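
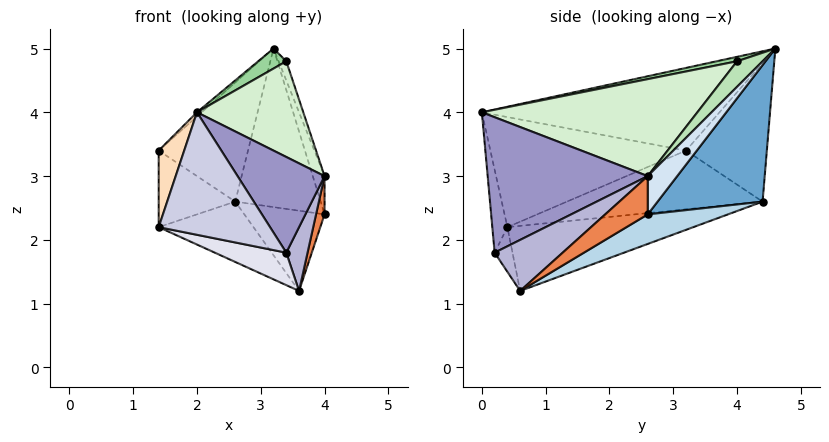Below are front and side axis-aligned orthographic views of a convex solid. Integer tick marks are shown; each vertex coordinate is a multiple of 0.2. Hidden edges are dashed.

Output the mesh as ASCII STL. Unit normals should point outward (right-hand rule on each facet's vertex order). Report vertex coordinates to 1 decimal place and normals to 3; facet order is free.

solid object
 facet normal 0.753 0.613 -0.239
  outer loop
   vertex 2.6 4.4 2.6
   vertex 3.2 4.6 5.0
   vertex 4.0 2.6 2.4
  endloop
 endfacet
 facet normal -0.420 0.214 -0.882
  outer loop
   vertex 3.6 0.6 1.2
   vertex 1.4 0.4 2.2
   vertex 2.6 4.4 2.6
  endloop
 endfacet
 facet normal 0.408 0.408 -0.816
  outer loop
   vertex 3.6 0.6 1.2
   vertex 2.6 4.4 2.6
   vertex 4.0 2.6 2.4
  endloop
 endfacet
 facet normal 0.928 0.371 0.000
  outer loop
   vertex 4.0 2.6 3.0
   vertex 4.0 2.6 2.4
   vertex 3.2 4.6 5.0
  endloop
 endfacet
 facet normal 0.981 -0.196 0.000
  outer loop
   vertex 4.0 2.6 3.0
   vertex 3.6 0.6 1.2
   vertex 4.0 2.6 2.4
  endloop
 endfacet
 facet normal -0.709 0.278 -0.648
  outer loop
   vertex 1.4 3.2 3.4
   vertex 2.6 4.4 2.6
   vertex 1.4 0.4 2.2
  endloop
 endfacet
 facet normal -0.667 0.737 0.105
  outer loop
   vertex 1.4 3.2 3.4
   vertex 3.2 4.6 5.0
   vertex 2.6 4.4 2.6
  endloop
 endfacet
 facet normal -0.949 -0.124 0.289
  outer loop
   vertex 1.4 3.2 3.4
   vertex 1.4 0.4 2.2
   vertex 2.0 0.0 4.0
  endloop
 endfacet
 facet normal -0.670 0.013 0.742
  outer loop
   vertex 1.4 3.2 3.4
   vertex 2.0 0.0 4.0
   vertex 3.2 4.6 5.0
  endloop
 endfacet
 facet normal 0.185 -0.255 0.949
  outer loop
   vertex 3.4 4.0 4.8
   vertex 3.2 4.6 5.0
   vertex 2.0 0.0 4.0
  endloop
 endfacet
 facet normal 0.953 0.286 0.095
  outer loop
   vertex 3.4 4.0 4.8
   vertex 4.0 2.6 3.0
   vertex 3.2 4.6 5.0
  endloop
 endfacet
 facet normal 0.754 -0.372 0.541
  outer loop
   vertex 3.4 4.0 4.8
   vertex 2.0 0.0 4.0
   vertex 4.0 2.6 3.0
  endloop
 endfacet
 facet normal 0.781 -0.424 0.458
  outer loop
   vertex 3.4 0.2 1.8
   vertex 4.0 2.6 3.0
   vertex 2.0 0.0 4.0
  endloop
 endfacet
 facet normal 0.948 -0.296 0.118
  outer loop
   vertex 3.4 0.2 1.8
   vertex 3.6 0.6 1.2
   vertex 4.0 2.6 3.0
  endloop
 endfacet
 facet normal -0.132 -0.976 -0.173
  outer loop
   vertex 3.4 0.2 1.8
   vertex 2.0 0.0 4.0
   vertex 1.4 0.4 2.2
  endloop
 endfacet
 facet normal -0.196 -0.784 -0.588
  outer loop
   vertex 3.4 0.2 1.8
   vertex 1.4 0.4 2.2
   vertex 3.6 0.6 1.2
  endloop
 endfacet
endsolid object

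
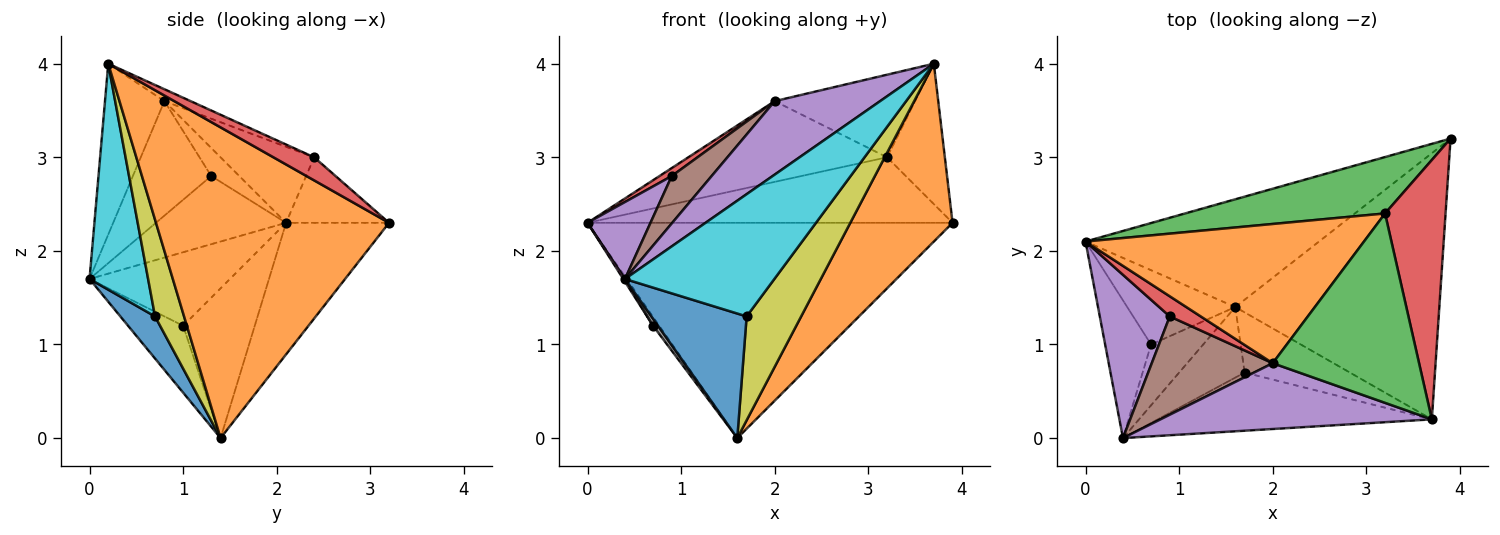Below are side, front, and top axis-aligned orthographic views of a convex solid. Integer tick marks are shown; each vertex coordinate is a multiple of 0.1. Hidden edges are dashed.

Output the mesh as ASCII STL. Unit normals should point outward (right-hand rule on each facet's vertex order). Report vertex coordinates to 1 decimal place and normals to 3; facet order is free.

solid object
 facet normal -0.245 0.867 -0.434
  outer loop
   vertex 1.6 1.4 0.0
   vertex 0.0 2.1 2.3
   vertex 3.9 3.2 2.3
  endloop
 endfacet
 facet normal 0.785 -0.344 -0.515
  outer loop
   vertex 1.6 1.4 0.0
   vertex 3.9 3.2 2.3
   vertex 3.7 0.2 4.0
  endloop
 endfacet
 facet normal -0.209 0.741 0.638
  outer loop
   vertex 3.2 2.4 3.0
   vertex 3.9 3.2 2.3
   vertex 0.0 2.1 2.3
  endloop
 endfacet
 facet normal 0.318 0.451 0.834
  outer loop
   vertex 3.2 2.4 3.0
   vertex 3.7 0.2 4.0
   vertex 3.9 3.2 2.3
  endloop
 endfacet
 facet normal -0.661 -0.320 0.679
  outer loop
   vertex 0.9 1.3 2.8
   vertex 0.0 2.1 2.3
   vertex 0.4 0.0 1.7
  endloop
 endfacet
 facet normal -0.809 0.069 -0.584
  outer loop
   vertex 0.7 1.0 1.2
   vertex 0.0 2.1 2.3
   vertex 1.6 1.4 0.0
  endloop
 endfacet
 facet normal -0.848 -0.010 -0.530
  outer loop
   vertex 0.7 1.0 1.2
   vertex 0.4 0.0 1.7
   vertex 0.0 2.1 2.3
  endloop
 endfacet
 facet normal -0.787 -0.071 -0.613
  outer loop
   vertex 0.7 1.0 1.2
   vertex 1.6 1.4 0.0
   vertex 0.4 0.0 1.7
  endloop
 endfacet
 facet normal 0.418 -0.786 -0.455
  outer loop
   vertex 1.7 0.7 1.3
   vertex 1.6 1.4 0.0
   vertex 3.7 0.2 4.0
  endloop
 endfacet
 facet normal 0.334 -0.851 -0.405
  outer loop
   vertex 1.7 0.7 1.3
   vertex 3.7 0.2 4.0
   vertex 0.4 0.0 1.7
  endloop
 endfacet
 facet normal 0.302 -0.829 -0.470
  outer loop
   vertex 1.7 0.7 1.3
   vertex 0.4 0.0 1.7
   vertex 1.6 1.4 0.0
  endloop
 endfacet
 facet normal -0.230 0.488 0.842
  outer loop
   vertex 2.0 0.8 3.6
   vertex 3.2 2.4 3.0
   vertex 0.0 2.1 2.3
  endloop
 endfacet
 facet normal -0.074 0.399 0.914
  outer loop
   vertex 2.0 0.8 3.6
   vertex 3.7 0.2 4.0
   vertex 3.2 2.4 3.0
  endloop
 endfacet
 facet normal -0.645 -0.281 0.711
  outer loop
   vertex 2.0 0.8 3.6
   vertex 0.0 2.1 2.3
   vertex 0.9 1.3 2.8
  endloop
 endfacet
 facet normal -0.387 -0.687 0.615
  outer loop
   vertex 2.0 0.8 3.6
   vertex 0.4 0.0 1.7
   vertex 3.7 0.2 4.0
  endloop
 endfacet
 facet normal -0.649 -0.330 0.685
  outer loop
   vertex 2.0 0.8 3.6
   vertex 0.9 1.3 2.8
   vertex 0.4 0.0 1.7
  endloop
 endfacet
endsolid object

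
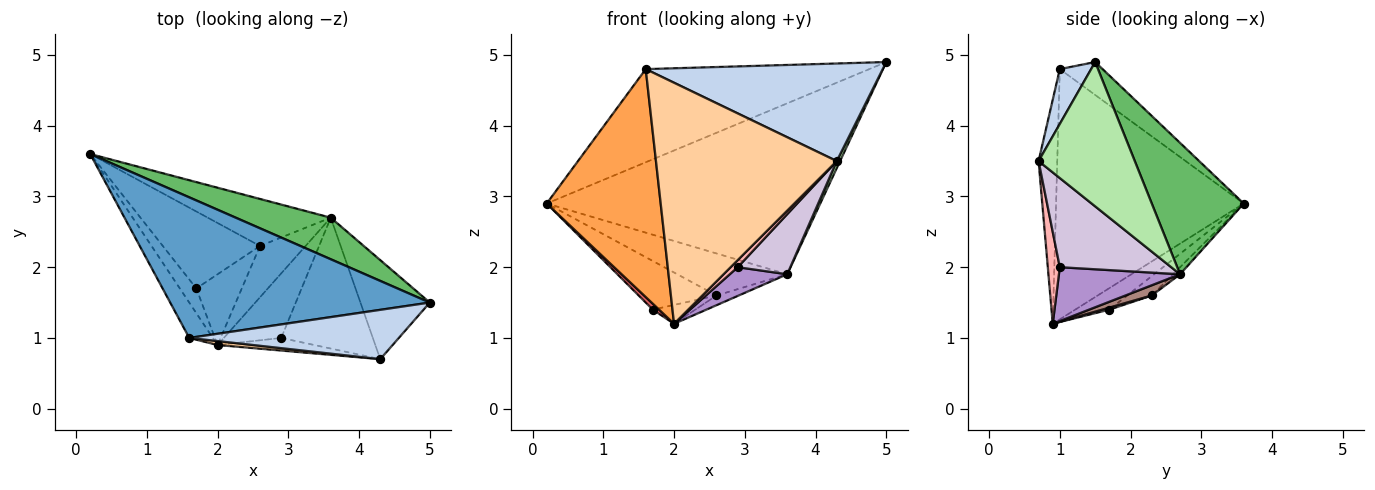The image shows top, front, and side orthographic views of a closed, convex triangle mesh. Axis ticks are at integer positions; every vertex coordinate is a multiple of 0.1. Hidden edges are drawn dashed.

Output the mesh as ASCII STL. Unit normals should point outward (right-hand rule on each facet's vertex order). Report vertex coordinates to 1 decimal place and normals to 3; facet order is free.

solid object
 facet normal -0.105 0.549 0.829
  outer loop
   vertex 1.6 1.0 4.8
   vertex 5.0 1.5 4.9
   vertex 0.2 3.6 2.9
  endloop
 endfacet
 facet normal 0.117 -0.886 0.448
  outer loop
   vertex 1.6 1.0 4.8
   vertex 4.3 0.7 3.5
   vertex 5.0 1.5 4.9
  endloop
 endfacet
 facet normal -0.852 -0.517 -0.080
  outer loop
   vertex 1.6 1.0 4.8
   vertex 0.2 3.6 2.9
   vertex 2.0 0.9 1.2
  endloop
 endfacet
 facet normal -0.103 -0.995 0.016
  outer loop
   vertex 1.6 1.0 4.8
   vertex 2.0 0.9 1.2
   vertex 4.3 0.7 3.5
  endloop
 endfacet
 facet normal 0.311 0.924 0.225
  outer loop
   vertex 3.6 2.7 1.9
   vertex 0.2 3.6 2.9
   vertex 5.0 1.5 4.9
  endloop
 endfacet
 facet normal 0.901 -0.031 -0.433
  outer loop
   vertex 3.6 2.7 1.9
   vertex 5.0 1.5 4.9
   vertex 4.3 0.7 3.5
  endloop
 endfacet
 facet normal -0.785 -0.144 -0.603
  outer loop
   vertex 1.7 1.7 1.4
   vertex 2.0 0.9 1.2
   vertex 0.2 3.6 2.9
  endloop
 endfacet
 facet normal 0.638 -0.377 -0.671
  outer loop
   vertex 2.9 1.0 2.0
   vertex 4.3 0.7 3.5
   vertex 2.0 0.9 1.2
  endloop
 endfacet
 facet normal 0.651 -0.309 -0.694
  outer loop
   vertex 2.9 1.0 2.0
   vertex 2.0 0.9 1.2
   vertex 3.6 2.7 1.9
  endloop
 endfacet
 facet normal 0.662 -0.313 -0.681
  outer loop
   vertex 2.9 1.0 2.0
   vertex 3.6 2.7 1.9
   vertex 4.3 0.7 3.5
  endloop
 endfacet
 facet normal 0.215 0.182 -0.959
  outer loop
   vertex 2.6 2.3 1.6
   vertex 3.6 2.7 1.9
   vertex 2.0 0.9 1.2
  endloop
 endfacet
 facet normal 0.043 0.257 -0.965
  outer loop
   vertex 2.6 2.3 1.6
   vertex 2.0 0.9 1.2
   vertex 1.7 1.7 1.4
  endloop
 endfacet
 facet normal -0.043 0.666 -0.745
  outer loop
   vertex 2.6 2.3 1.6
   vertex 0.2 3.6 2.9
   vertex 3.6 2.7 1.9
  endloop
 endfacet
 facet normal -0.166 0.527 -0.834
  outer loop
   vertex 2.6 2.3 1.6
   vertex 1.7 1.7 1.4
   vertex 0.2 3.6 2.9
  endloop
 endfacet
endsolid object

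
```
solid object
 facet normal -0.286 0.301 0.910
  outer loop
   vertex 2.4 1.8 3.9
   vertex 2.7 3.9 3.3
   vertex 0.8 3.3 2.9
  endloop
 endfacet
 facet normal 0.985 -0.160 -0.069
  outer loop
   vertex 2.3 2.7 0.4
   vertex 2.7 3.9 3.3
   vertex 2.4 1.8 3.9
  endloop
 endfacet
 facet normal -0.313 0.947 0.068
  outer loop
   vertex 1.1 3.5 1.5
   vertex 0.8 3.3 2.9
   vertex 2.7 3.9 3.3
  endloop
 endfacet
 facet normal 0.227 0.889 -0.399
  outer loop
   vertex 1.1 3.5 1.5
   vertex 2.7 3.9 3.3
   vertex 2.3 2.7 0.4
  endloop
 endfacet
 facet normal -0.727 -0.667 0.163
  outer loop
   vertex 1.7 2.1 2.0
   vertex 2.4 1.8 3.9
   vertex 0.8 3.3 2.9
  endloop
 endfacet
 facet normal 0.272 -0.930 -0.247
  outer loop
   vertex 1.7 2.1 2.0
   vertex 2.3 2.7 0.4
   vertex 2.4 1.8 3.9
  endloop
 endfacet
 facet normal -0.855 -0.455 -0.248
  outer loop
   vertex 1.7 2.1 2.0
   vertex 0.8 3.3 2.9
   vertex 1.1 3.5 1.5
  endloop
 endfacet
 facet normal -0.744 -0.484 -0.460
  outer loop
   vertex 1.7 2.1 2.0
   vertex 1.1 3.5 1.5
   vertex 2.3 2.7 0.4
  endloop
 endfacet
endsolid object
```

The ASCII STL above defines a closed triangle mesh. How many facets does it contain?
8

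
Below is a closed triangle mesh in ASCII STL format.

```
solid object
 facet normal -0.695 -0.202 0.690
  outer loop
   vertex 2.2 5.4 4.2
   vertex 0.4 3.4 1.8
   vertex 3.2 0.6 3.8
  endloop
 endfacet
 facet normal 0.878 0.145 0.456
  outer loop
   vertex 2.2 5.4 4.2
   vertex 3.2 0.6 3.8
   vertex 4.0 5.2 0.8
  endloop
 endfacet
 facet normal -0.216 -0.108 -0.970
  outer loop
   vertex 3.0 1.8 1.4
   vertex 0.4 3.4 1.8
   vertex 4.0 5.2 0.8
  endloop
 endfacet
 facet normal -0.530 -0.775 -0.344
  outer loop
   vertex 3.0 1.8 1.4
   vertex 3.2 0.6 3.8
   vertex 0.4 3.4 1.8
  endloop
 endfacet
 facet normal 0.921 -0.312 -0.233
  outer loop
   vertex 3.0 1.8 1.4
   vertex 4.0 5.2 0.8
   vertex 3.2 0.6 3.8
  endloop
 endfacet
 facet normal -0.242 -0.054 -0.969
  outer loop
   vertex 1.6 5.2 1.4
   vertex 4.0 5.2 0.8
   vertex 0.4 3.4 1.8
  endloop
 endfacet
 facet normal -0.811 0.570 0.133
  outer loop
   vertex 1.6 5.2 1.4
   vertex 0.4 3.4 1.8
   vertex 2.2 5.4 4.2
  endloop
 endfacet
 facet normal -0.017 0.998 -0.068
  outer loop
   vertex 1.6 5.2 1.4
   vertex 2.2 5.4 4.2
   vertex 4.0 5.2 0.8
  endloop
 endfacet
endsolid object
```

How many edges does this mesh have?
12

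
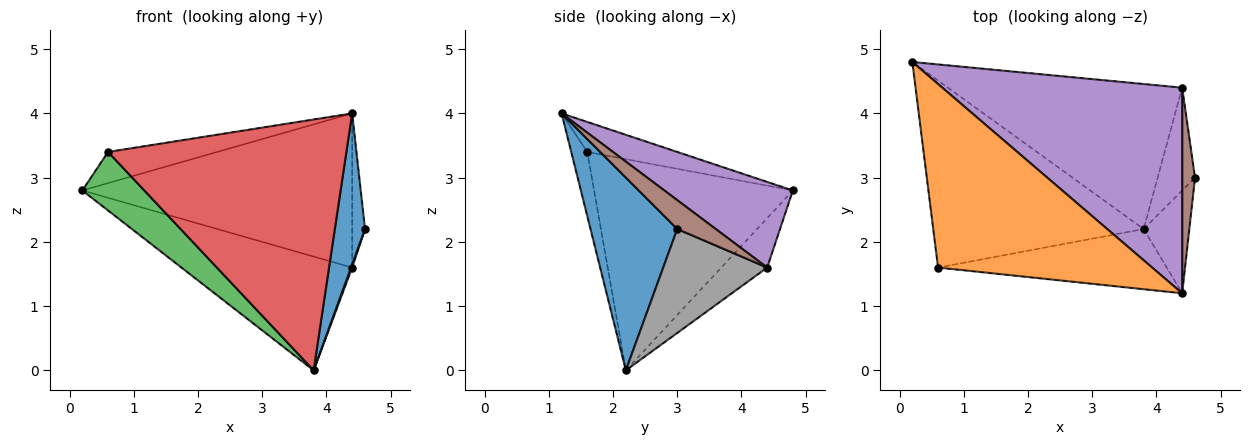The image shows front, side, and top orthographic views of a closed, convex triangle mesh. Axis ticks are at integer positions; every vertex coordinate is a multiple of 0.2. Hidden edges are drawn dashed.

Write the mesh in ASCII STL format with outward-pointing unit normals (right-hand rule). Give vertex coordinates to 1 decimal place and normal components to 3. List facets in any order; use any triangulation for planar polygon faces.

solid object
 facet normal 0.922 -0.321 -0.218
  outer loop
   vertex 3.8 2.2 0.0
   vertex 4.6 3.0 2.2
   vertex 4.4 1.2 4.0
  endloop
 endfacet
 facet normal -0.137 0.166 0.977
  outer loop
   vertex 0.6 1.6 3.4
   vertex 4.4 1.2 4.0
   vertex 0.2 4.8 2.8
  endloop
 endfacet
 facet normal -0.692 -0.216 -0.689
  outer loop
   vertex 0.6 1.6 3.4
   vertex 0.2 4.8 2.8
   vertex 3.8 2.2 0.0
  endloop
 endfacet
 facet normal -0.065 -0.970 -0.233
  outer loop
   vertex 0.6 1.6 3.4
   vertex 3.8 2.2 0.0
   vertex 4.4 1.2 4.0
  endloop
 endfacet
 facet normal 0.275 0.577 0.769
  outer loop
   vertex 4.4 4.4 1.6
   vertex 0.2 4.8 2.8
   vertex 4.4 1.2 4.0
  endloop
 endfacet
 facet normal 0.874 0.291 0.389
  outer loop
   vertex 4.4 4.4 1.6
   vertex 4.4 1.2 4.0
   vertex 4.6 3.0 2.2
  endloop
 endfacet
 facet normal -0.164 0.609 -0.776
  outer loop
   vertex 4.4 4.4 1.6
   vertex 3.8 2.2 0.0
   vertex 0.2 4.8 2.8
  endloop
 endfacet
 facet normal 0.941 -0.011 -0.338
  outer loop
   vertex 4.4 4.4 1.6
   vertex 4.6 3.0 2.2
   vertex 3.8 2.2 0.0
  endloop
 endfacet
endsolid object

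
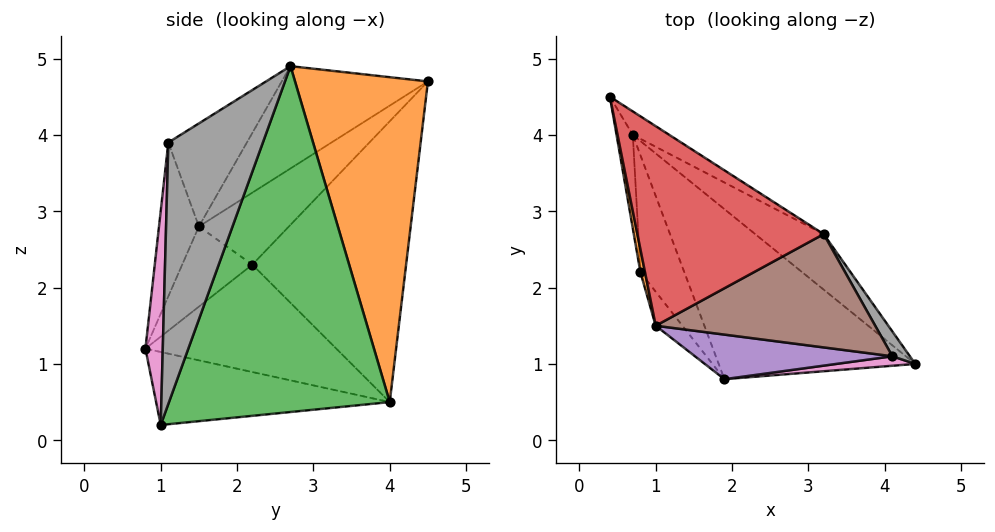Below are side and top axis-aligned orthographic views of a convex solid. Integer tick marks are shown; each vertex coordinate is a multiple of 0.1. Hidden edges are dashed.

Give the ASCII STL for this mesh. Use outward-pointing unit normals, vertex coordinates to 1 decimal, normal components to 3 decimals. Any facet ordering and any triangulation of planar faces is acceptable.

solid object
 facet normal -0.330 -0.318 -0.889
  outer loop
   vertex 0.7 4.0 0.5
   vertex 4.4 1.0 0.2
   vertex 1.9 0.8 1.2
  endloop
 endfacet
 facet normal 0.543 0.838 -0.061
  outer loop
   vertex 0.7 4.0 0.5
   vertex 0.4 4.5 4.7
   vertex 3.2 2.7 4.9
  endloop
 endfacet
 facet normal 0.619 0.776 -0.123
  outer loop
   vertex 0.7 4.0 0.5
   vertex 3.2 2.7 4.9
   vertex 4.4 1.0 0.2
  endloop
 endfacet
 facet normal -0.403 -0.546 0.734
  outer loop
   vertex 1.0 1.5 2.8
   vertex 3.2 2.7 4.9
   vertex 0.4 4.5 4.7
  endloop
 endfacet
 facet normal -0.221 -0.933 0.284
  outer loop
   vertex 4.1 1.1 3.9
   vertex 1.0 1.5 2.8
   vertex 1.9 0.8 1.2
  endloop
 endfacet
 facet normal -0.331 -0.627 0.705
  outer loop
   vertex 4.1 1.1 3.9
   vertex 3.2 2.7 4.9
   vertex 1.0 1.5 2.8
  endloop
 endfacet
 facet normal 0.093 -0.995 0.034
  outer loop
   vertex 4.1 1.1 3.9
   vertex 1.9 0.8 1.2
   vertex 4.4 1.0 0.2
  endloop
 endfacet
 facet normal 0.885 0.461 0.059
  outer loop
   vertex 4.1 1.1 3.9
   vertex 4.4 1.0 0.2
   vertex 3.2 2.7 4.9
  endloop
 endfacet
 facet normal -0.850 -0.395 -0.348
  outer loop
   vertex 0.8 2.2 2.3
   vertex 0.7 4.0 0.5
   vertex 1.9 0.8 1.2
  endloop
 endfacet
 facet normal -0.850 -0.445 -0.283
  outer loop
   vertex 0.8 2.2 2.3
   vertex 1.9 0.8 1.2
   vertex 1.0 1.5 2.8
  endloop
 endfacet
 facet normal -0.992 -0.113 -0.057
  outer loop
   vertex 0.8 2.2 2.3
   vertex 0.4 4.5 4.7
   vertex 0.7 4.0 0.5
  endloop
 endfacet
 facet normal -0.970 -0.233 0.062
  outer loop
   vertex 0.8 2.2 2.3
   vertex 1.0 1.5 2.8
   vertex 0.4 4.5 4.7
  endloop
 endfacet
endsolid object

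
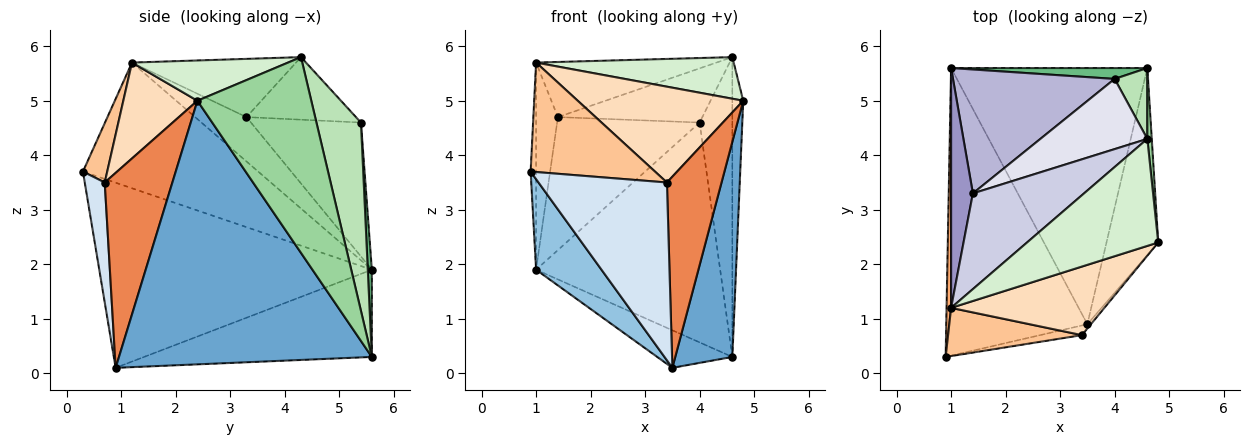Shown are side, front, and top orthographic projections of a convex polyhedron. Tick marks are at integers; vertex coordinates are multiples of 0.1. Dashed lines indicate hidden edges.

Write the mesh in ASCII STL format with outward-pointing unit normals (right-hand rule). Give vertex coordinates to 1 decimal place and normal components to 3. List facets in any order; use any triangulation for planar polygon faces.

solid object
 facet normal 0.958 -0.216 -0.188
  outer loop
   vertex 3.5 0.9 0.1
   vertex 4.6 5.6 0.3
   vertex 4.8 2.4 5.0
  endloop
 endfacet
 facet normal -0.781 -0.187 -0.595
  outer loop
   vertex 1.0 5.6 1.9
   vertex 3.5 0.9 0.1
   vertex 0.9 0.3 3.7
  endloop
 endfacet
 facet normal -0.403 0.133 -0.906
  outer loop
   vertex 1.0 5.6 1.9
   vertex 4.6 5.6 0.3
   vertex 3.5 0.9 0.1
  endloop
 endfacet
 facet normal 0.154 -0.987 -0.054
  outer loop
   vertex 3.4 0.7 3.5
   vertex 0.9 0.3 3.7
   vertex 3.5 0.9 0.1
  endloop
 endfacet
 facet normal 0.778 -0.628 -0.014
  outer loop
   vertex 3.4 0.7 3.5
   vertex 3.5 0.9 0.1
   vertex 4.8 2.4 5.0
  endloop
 endfacet
 facet normal -0.999 0.031 0.036
  outer loop
   vertex 1.0 1.2 5.7
   vertex 1.0 5.6 1.9
   vertex 0.9 0.3 3.7
  endloop
 endfacet
 facet normal 0.176 -0.901 0.397
  outer loop
   vertex 1.0 1.2 5.7
   vertex 0.9 0.3 3.7
   vertex 3.4 0.7 3.5
  endloop
 endfacet
 facet normal 0.342 -0.764 0.547
  outer loop
   vertex 1.0 1.2 5.7
   vertex 3.4 0.7 3.5
   vertex 4.8 2.4 5.0
  endloop
 endfacet
 facet normal 0.022 0.999 0.050
  outer loop
   vertex 4.0 5.4 4.6
   vertex 4.6 5.6 0.3
   vertex 1.0 5.6 1.9
  endloop
 endfacet
 facet normal 0.995 0.095 0.023
  outer loop
   vertex 4.6 4.3 5.8
   vertex 4.8 2.4 5.0
   vertex 4.6 5.6 0.3
  endloop
 endfacet
 facet normal 0.798 0.587 0.139
  outer loop
   vertex 4.6 4.3 5.8
   vertex 4.6 5.6 0.3
   vertex 4.0 5.4 4.6
  endloop
 endfacet
 facet normal 0.275 -0.348 0.896
  outer loop
   vertex 4.6 4.3 5.8
   vertex 1.0 1.2 5.7
   vertex 4.8 2.4 5.0
  endloop
 endfacet
 facet normal -0.839 0.356 0.412
  outer loop
   vertex 1.4 3.3 4.7
   vertex 1.0 5.6 1.9
   vertex 1.0 1.2 5.7
  endloop
 endfacet
 facet normal -0.492 0.637 0.594
  outer loop
   vertex 1.4 3.3 4.7
   vertex 4.0 5.4 4.6
   vertex 1.0 5.6 1.9
  endloop
 endfacet
 facet normal -0.413 0.454 0.789
  outer loop
   vertex 1.4 3.3 4.7
   vertex 1.0 1.2 5.7
   vertex 4.6 4.3 5.8
  endloop
 endfacet
 facet normal -0.420 0.554 0.718
  outer loop
   vertex 1.4 3.3 4.7
   vertex 4.6 4.3 5.8
   vertex 4.0 5.4 4.6
  endloop
 endfacet
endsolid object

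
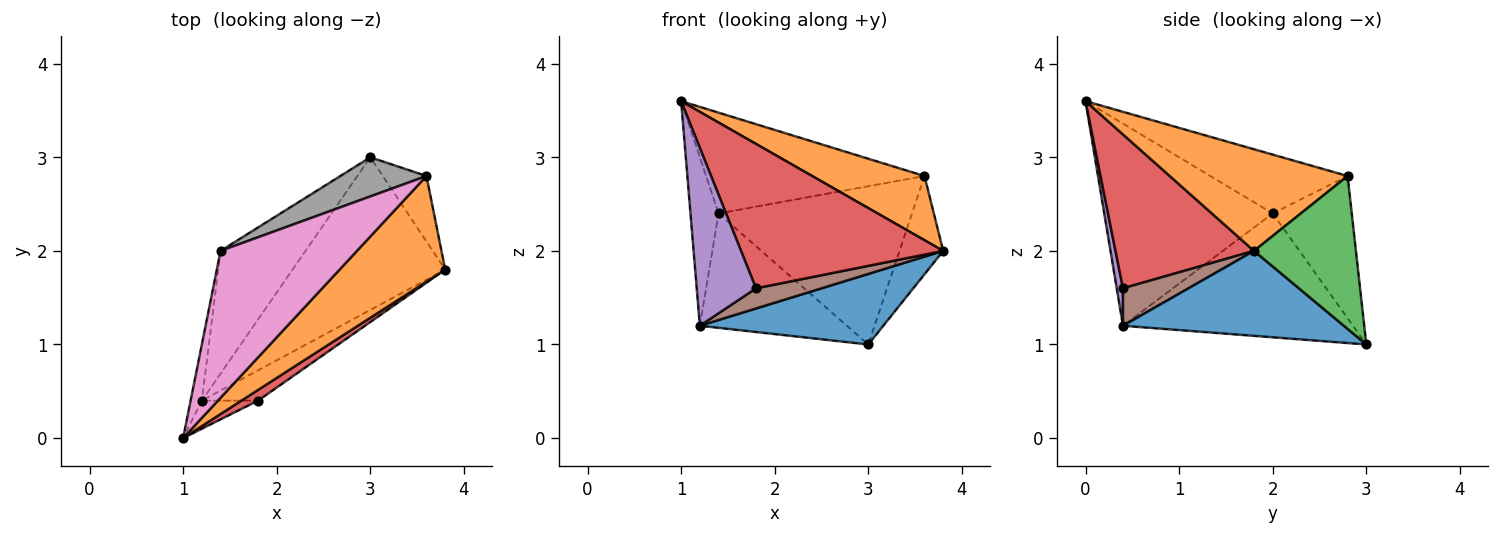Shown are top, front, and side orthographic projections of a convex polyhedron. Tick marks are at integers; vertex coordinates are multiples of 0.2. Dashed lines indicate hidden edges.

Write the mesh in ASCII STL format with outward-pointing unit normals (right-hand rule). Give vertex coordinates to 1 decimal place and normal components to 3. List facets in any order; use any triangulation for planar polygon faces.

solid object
 facet normal 0.451 -0.375 -0.810
  outer loop
   vertex 1.2 0.4 1.2
   vertex 3.0 3.0 1.0
   vertex 3.8 1.8 2.0
  endloop
 endfacet
 facet normal 0.635 -0.401 0.660
  outer loop
   vertex 3.6 2.8 2.8
   vertex 1.0 0.0 3.6
   vertex 3.8 1.8 2.0
  endloop
 endfacet
 facet normal 0.889 0.381 -0.254
  outer loop
   vertex 3.6 2.8 2.8
   vertex 3.8 1.8 2.0
   vertex 3.0 3.0 1.0
  endloop
 endfacet
 facet normal 0.564 -0.823 0.061
  outer loop
   vertex 1.8 0.4 1.6
   vertex 3.8 1.8 2.0
   vertex 1.0 0.0 3.6
  endloop
 endfacet
 facet normal 0.103 -0.982 -0.155
  outer loop
   vertex 1.8 0.4 1.6
   vertex 1.0 0.0 3.6
   vertex 1.2 0.4 1.2
  endloop
 endfacet
 facet normal 0.485 -0.485 -0.728
  outer loop
   vertex 1.8 0.4 1.6
   vertex 1.2 0.4 1.2
   vertex 3.8 1.8 2.0
  endloop
 endfacet
 facet normal -0.335 0.533 0.777
  outer loop
   vertex 1.4 2.0 2.4
   vertex 1.0 0.0 3.6
   vertex 3.6 2.8 2.8
  endloop
 endfacet
 facet normal -0.369 0.902 0.223
  outer loop
   vertex 1.4 2.0 2.4
   vertex 3.6 2.8 2.8
   vertex 3.0 3.0 1.0
  endloop
 endfacet
 facet normal -0.985 0.164 -0.055
  outer loop
   vertex 1.4 2.0 2.4
   vertex 1.2 0.4 1.2
   vertex 1.0 0.0 3.6
  endloop
 endfacet
 facet normal -0.729 0.466 -0.500
  outer loop
   vertex 1.4 2.0 2.4
   vertex 3.0 3.0 1.0
   vertex 1.2 0.4 1.2
  endloop
 endfacet
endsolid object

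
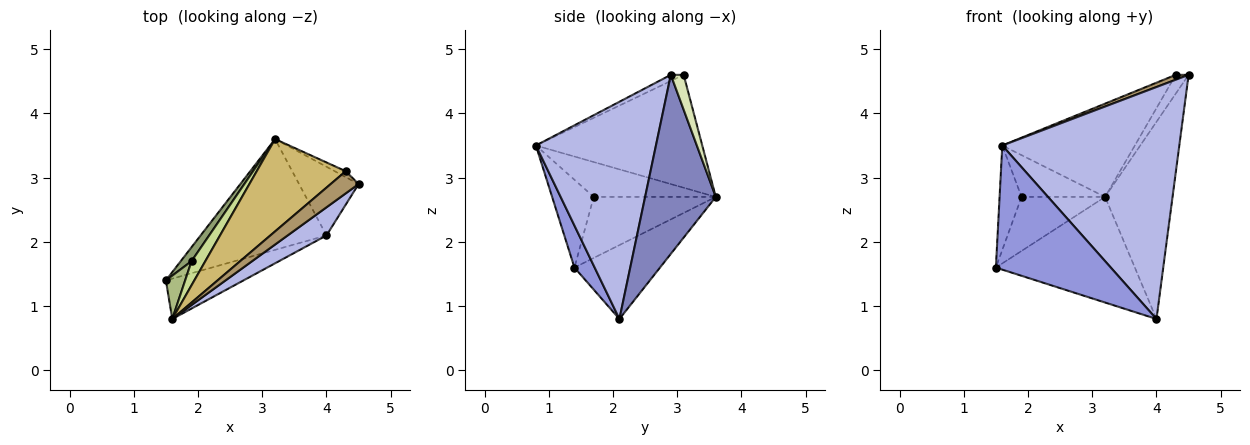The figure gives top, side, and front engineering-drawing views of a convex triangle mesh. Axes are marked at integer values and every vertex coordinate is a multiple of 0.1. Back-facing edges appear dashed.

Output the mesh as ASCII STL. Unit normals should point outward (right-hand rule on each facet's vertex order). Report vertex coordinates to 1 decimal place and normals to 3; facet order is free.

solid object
 facet normal -0.391 0.635 -0.666
  outer loop
   vertex 4.0 2.1 0.8
   vertex 1.5 1.4 1.6
   vertex 3.2 3.6 2.7
  endloop
 endfacet
 facet normal 0.703 0.671 -0.234
  outer loop
   vertex 4.0 2.1 0.8
   vertex 3.2 3.6 2.7
   vertex 4.5 2.9 4.6
  endloop
 endfacet
 facet normal 0.165 -0.938 -0.305
  outer loop
   vertex 1.6 0.8 3.5
   vertex 1.5 1.4 1.6
   vertex 4.0 2.1 0.8
  endloop
 endfacet
 facet normal 0.558 -0.824 0.100
  outer loop
   vertex 1.6 0.8 3.5
   vertex 4.0 2.1 0.8
   vertex 4.5 2.9 4.6
  endloop
 endfacet
 facet normal -0.817 0.559 0.145
  outer loop
   vertex 1.9 1.7 2.7
   vertex 3.2 3.6 2.7
   vertex 1.5 1.4 1.6
  endloop
 endfacet
 facet normal -0.868 0.459 0.191
  outer loop
   vertex 1.9 1.7 2.7
   vertex 1.5 1.4 1.6
   vertex 1.6 0.8 3.5
  endloop
 endfacet
 facet normal -0.785 0.537 0.310
  outer loop
   vertex 1.9 1.7 2.7
   vertex 1.6 0.8 3.5
   vertex 3.2 3.6 2.7
  endloop
 endfacet
 facet normal 0.690 0.690 -0.218
  outer loop
   vertex 4.3 3.1 4.6
   vertex 4.5 2.9 4.6
   vertex 3.2 3.6 2.7
  endloop
 endfacet
 facet normal -0.210 -0.210 0.955
  outer loop
   vertex 4.3 3.1 4.6
   vertex 1.6 0.8 3.5
   vertex 4.5 2.9 4.6
  endloop
 endfacet
 facet normal -0.666 0.530 0.525
  outer loop
   vertex 4.3 3.1 4.6
   vertex 3.2 3.6 2.7
   vertex 1.6 0.8 3.5
  endloop
 endfacet
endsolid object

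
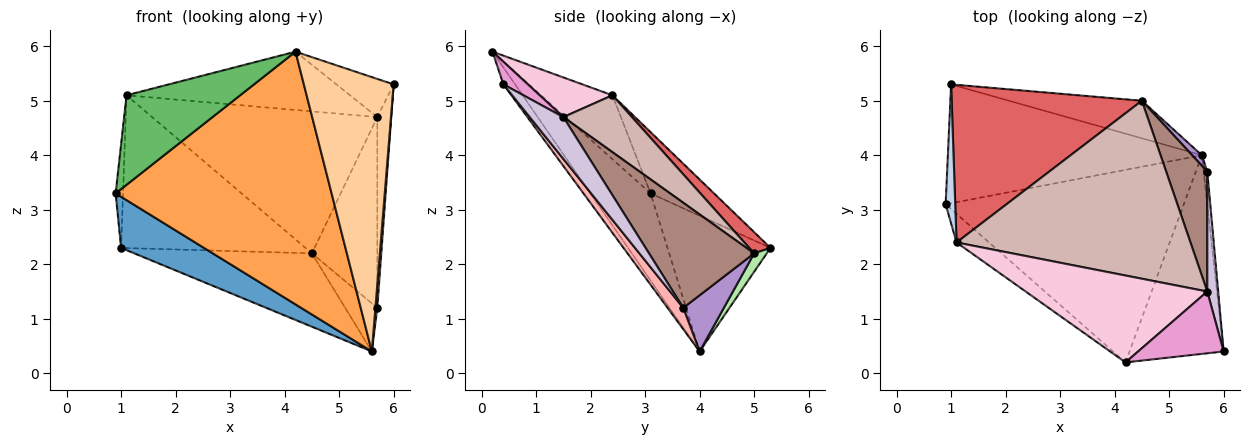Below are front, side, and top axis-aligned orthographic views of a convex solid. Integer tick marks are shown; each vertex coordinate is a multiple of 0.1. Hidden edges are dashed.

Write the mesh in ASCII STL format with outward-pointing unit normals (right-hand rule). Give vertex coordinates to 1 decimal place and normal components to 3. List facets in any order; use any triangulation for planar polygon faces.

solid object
 facet normal -0.441 -0.355 -0.825
  outer loop
   vertex 1.0 5.3 2.3
   vertex 5.6 4.0 0.4
   vertex 0.9 3.1 3.3
  endloop
 endfacet
 facet normal -0.981 0.114 0.154
  outer loop
   vertex 1.1 2.4 5.1
   vertex 1.0 5.3 2.3
   vertex 0.9 3.1 3.3
  endloop
 endfacet
 facet normal -0.216 -0.777 -0.592
  outer loop
   vertex 4.2 0.2 5.9
   vertex 0.9 3.1 3.3
   vertex 5.6 4.0 0.4
  endloop
 endfacet
 facet normal -0.105 -0.806 -0.583
  outer loop
   vertex 4.2 0.2 5.9
   vertex 5.6 4.0 0.4
   vertex 6.0 0.4 5.3
  endloop
 endfacet
 facet normal -0.513 -0.818 -0.261
  outer loop
   vertex 4.2 0.2 5.9
   vertex 1.1 2.4 5.1
   vertex 0.9 3.1 3.3
  endloop
 endfacet
 facet normal 0.063 0.888 -0.455
  outer loop
   vertex 4.5 5.0 2.2
   vertex 5.6 4.0 0.4
   vertex 1.0 5.3 2.3
  endloop
 endfacet
 facet normal 0.080 0.694 0.716
  outer loop
   vertex 4.5 5.0 2.2
   vertex 1.0 5.3 2.3
   vertex 1.1 2.4 5.1
  endloop
 endfacet
 facet normal 0.979 -0.118 -0.167
  outer loop
   vertex 5.7 3.7 1.2
   vertex 6.0 0.4 5.3
   vertex 5.6 4.0 0.4
  endloop
 endfacet
 facet normal 0.777 0.615 0.133
  outer loop
   vertex 5.7 3.7 1.2
   vertex 5.6 4.0 0.4
   vertex 4.5 5.0 2.2
  endloop
 endfacet
 facet normal 0.898 0.373 0.234
  outer loop
   vertex 5.7 1.5 4.7
   vertex 6.0 0.4 5.3
   vertex 5.7 3.7 1.2
  endloop
 endfacet
 facet normal 0.806 0.501 0.315
  outer loop
   vertex 5.7 1.5 4.7
   vertex 5.7 3.7 1.2
   vertex 4.5 5.0 2.2
  endloop
 endfacet
 facet normal 0.187 0.613 0.768
  outer loop
   vertex 5.7 1.5 4.7
   vertex 4.5 5.0 2.2
   vertex 1.1 2.4 5.1
  endloop
 endfacet
 facet normal 0.220 0.513 0.830
  outer loop
   vertex 5.7 1.5 4.7
   vertex 4.2 0.2 5.9
   vertex 6.0 0.4 5.3
  endloop
 endfacet
 facet normal 0.178 0.548 0.817
  outer loop
   vertex 5.7 1.5 4.7
   vertex 1.1 2.4 5.1
   vertex 4.2 0.2 5.9
  endloop
 endfacet
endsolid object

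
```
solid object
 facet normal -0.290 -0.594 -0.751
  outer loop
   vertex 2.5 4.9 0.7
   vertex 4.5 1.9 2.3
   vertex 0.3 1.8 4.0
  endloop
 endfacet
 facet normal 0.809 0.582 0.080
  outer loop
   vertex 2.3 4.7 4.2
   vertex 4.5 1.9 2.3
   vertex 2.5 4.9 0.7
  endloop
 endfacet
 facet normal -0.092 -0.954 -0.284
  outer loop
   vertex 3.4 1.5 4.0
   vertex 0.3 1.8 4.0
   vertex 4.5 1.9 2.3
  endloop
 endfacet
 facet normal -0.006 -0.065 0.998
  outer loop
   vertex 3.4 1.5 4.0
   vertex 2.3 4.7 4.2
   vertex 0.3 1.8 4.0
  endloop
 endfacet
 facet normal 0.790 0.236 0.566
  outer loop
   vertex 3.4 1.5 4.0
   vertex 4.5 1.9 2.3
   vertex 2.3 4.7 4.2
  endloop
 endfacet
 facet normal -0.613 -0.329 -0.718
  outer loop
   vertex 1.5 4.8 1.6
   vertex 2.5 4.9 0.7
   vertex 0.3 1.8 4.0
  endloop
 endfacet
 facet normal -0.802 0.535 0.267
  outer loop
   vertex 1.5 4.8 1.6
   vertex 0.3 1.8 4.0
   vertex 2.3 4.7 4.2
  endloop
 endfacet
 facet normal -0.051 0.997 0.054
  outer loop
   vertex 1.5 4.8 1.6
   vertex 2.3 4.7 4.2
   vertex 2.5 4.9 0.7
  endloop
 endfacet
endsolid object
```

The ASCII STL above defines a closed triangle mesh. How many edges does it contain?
12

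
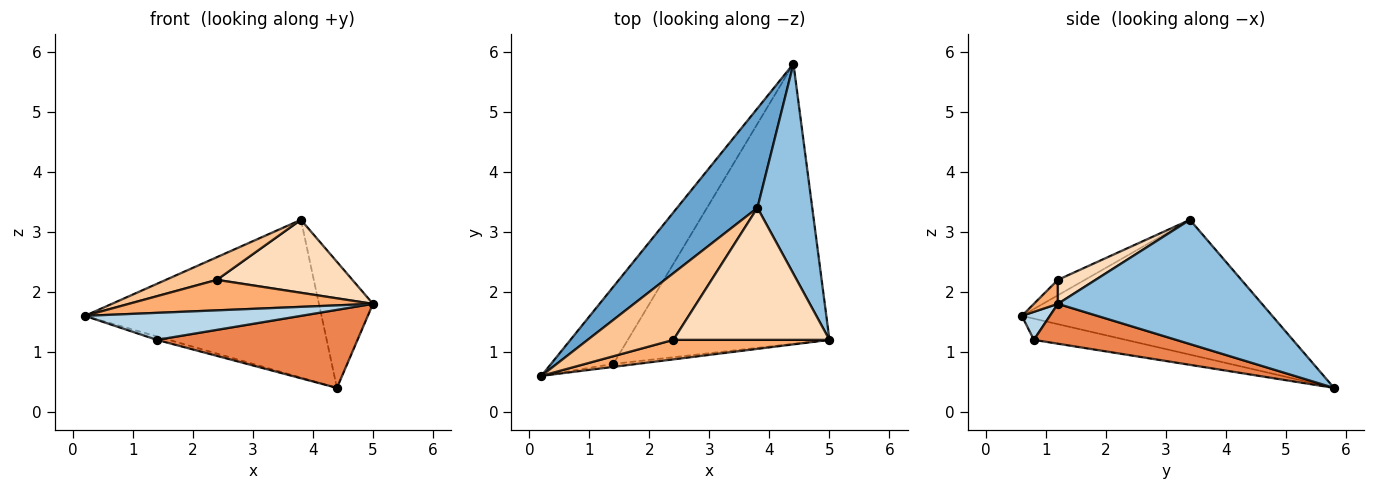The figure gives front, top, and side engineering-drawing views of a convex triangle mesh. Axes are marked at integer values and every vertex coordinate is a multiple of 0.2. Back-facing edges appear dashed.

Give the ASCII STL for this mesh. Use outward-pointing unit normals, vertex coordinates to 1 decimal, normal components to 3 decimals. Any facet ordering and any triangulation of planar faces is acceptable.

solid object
 facet normal -0.667 0.630 0.397
  outer loop
   vertex 3.8 3.4 3.2
   vertex 4.4 5.8 0.4
   vertex 0.2 0.6 1.6
  endloop
 endfacet
 facet normal 0.889 0.235 0.392
  outer loop
   vertex 3.8 3.4 3.2
   vertex 5.0 1.2 1.8
   vertex 4.4 5.8 0.4
  endloop
 endfacet
 facet normal 0.128 -0.986 -0.110
  outer loop
   vertex 1.4 0.8 1.2
   vertex 5.0 1.2 1.8
   vertex 0.2 0.6 1.6
  endloop
 endfacet
 facet normal -0.322 0.042 -0.946
  outer loop
   vertex 1.4 0.8 1.2
   vertex 0.2 0.6 1.6
   vertex 4.4 5.8 0.4
  endloop
 endfacet
 facet normal 0.187 -0.264 -0.946
  outer loop
   vertex 1.4 0.8 1.2
   vertex 4.4 5.8 0.4
   vertex 5.0 1.2 1.8
  endloop
 endfacet
 facet normal 0.083 -0.840 0.537
  outer loop
   vertex 2.4 1.2 2.2
   vertex 0.2 0.6 1.6
   vertex 5.0 1.2 1.8
  endloop
 endfacet
 facet normal -0.168 -0.317 0.933
  outer loop
   vertex 2.4 1.2 2.2
   vertex 3.8 3.4 3.2
   vertex 0.2 0.6 1.6
  endloop
 endfacet
 facet normal 0.133 -0.479 0.867
  outer loop
   vertex 2.4 1.2 2.2
   vertex 5.0 1.2 1.8
   vertex 3.8 3.4 3.2
  endloop
 endfacet
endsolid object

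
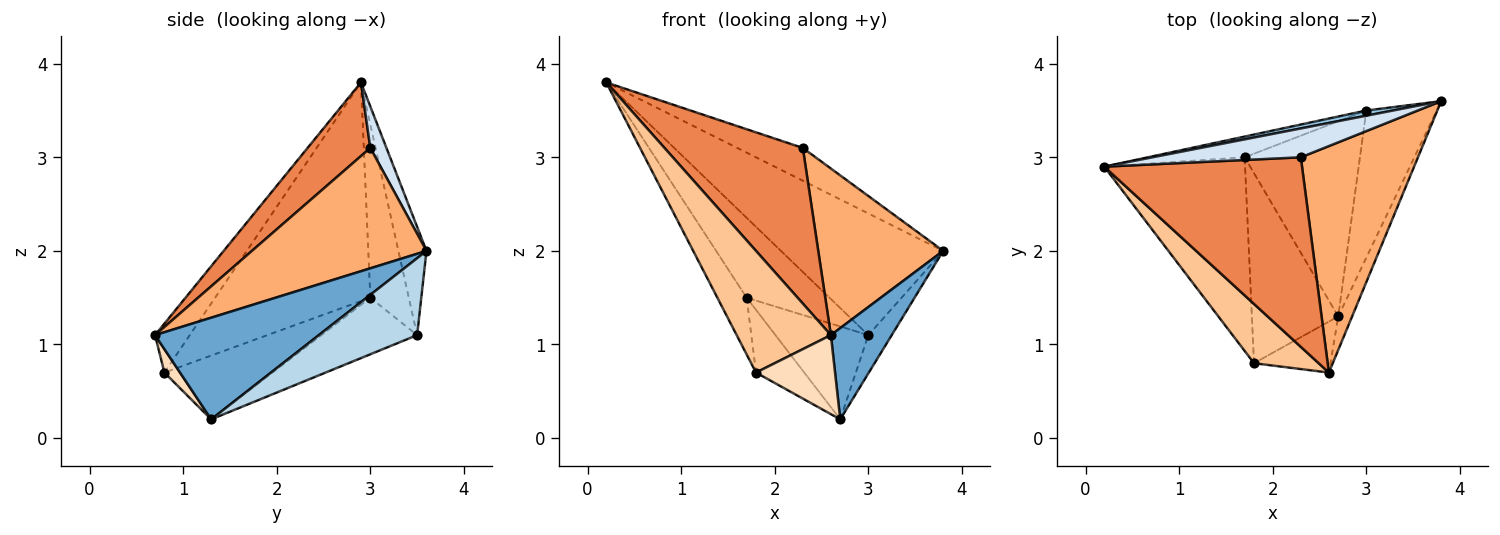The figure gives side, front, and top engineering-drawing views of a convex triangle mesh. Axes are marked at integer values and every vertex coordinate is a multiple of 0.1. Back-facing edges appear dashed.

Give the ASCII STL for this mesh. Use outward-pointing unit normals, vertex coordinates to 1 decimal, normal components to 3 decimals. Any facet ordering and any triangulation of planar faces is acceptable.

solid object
 facet normal 0.930 -0.345 -0.127
  outer loop
   vertex 2.7 1.3 0.2
   vertex 3.8 3.6 2.0
   vertex 2.6 0.7 1.1
  endloop
 endfacet
 facet normal -0.170 0.984 0.042
  outer loop
   vertex 3.0 3.5 1.1
   vertex 0.2 2.9 3.8
   vertex 3.8 3.6 2.0
  endloop
 endfacet
 facet normal 0.727 0.173 -0.665
  outer loop
   vertex 3.0 3.5 1.1
   vertex 3.8 3.6 2.0
   vertex 2.7 1.3 0.2
  endloop
 endfacet
 facet normal 0.182 0.738 0.650
  outer loop
   vertex 2.3 3.0 3.1
   vertex 3.8 3.6 2.0
   vertex 0.2 2.9 3.8
  endloop
 endfacet
 facet normal 0.277 -0.610 0.743
  outer loop
   vertex 2.3 3.0 3.1
   vertex 0.2 2.9 3.8
   vertex 2.6 0.7 1.1
  endloop
 endfacet
 facet normal 0.638 -0.456 0.621
  outer loop
   vertex 2.3 3.0 3.1
   vertex 2.6 0.7 1.1
   vertex 3.8 3.6 2.0
  endloop
 endfacet
 facet normal -0.315 -0.853 0.416
  outer loop
   vertex 1.8 0.8 0.7
   vertex 2.6 0.7 1.1
   vertex 0.2 2.9 3.8
  endloop
 endfacet
 facet normal 0.164 -0.829 -0.535
  outer loop
   vertex 1.8 0.8 0.7
   vertex 2.7 1.3 0.2
   vertex 2.6 0.7 1.1
  endloop
 endfacet
 facet normal -0.405 0.393 -0.826
  outer loop
   vertex 1.7 3.0 1.5
   vertex 3.0 3.5 1.1
   vertex 2.7 1.3 0.2
  endloop
 endfacet
 facet normal -0.574 0.257 -0.777
  outer loop
   vertex 1.7 3.0 1.5
   vertex 2.7 1.3 0.2
   vertex 1.8 0.8 0.7
  endloop
 endfacet
 facet normal -0.410 0.883 -0.229
  outer loop
   vertex 1.7 3.0 1.5
   vertex 0.2 2.9 3.8
   vertex 3.0 3.5 1.1
  endloop
 endfacet
 facet normal -0.830 0.157 -0.535
  outer loop
   vertex 1.7 3.0 1.5
   vertex 1.8 0.8 0.7
   vertex 0.2 2.9 3.8
  endloop
 endfacet
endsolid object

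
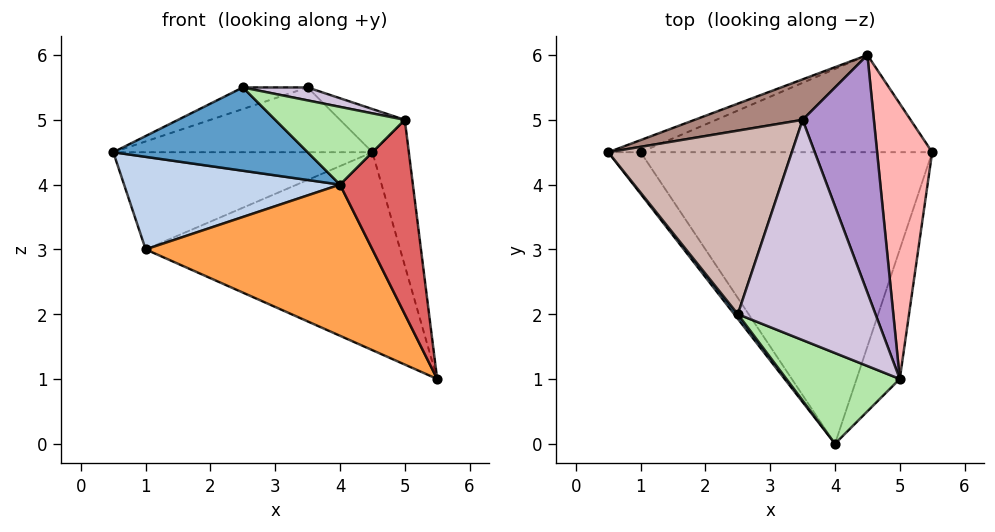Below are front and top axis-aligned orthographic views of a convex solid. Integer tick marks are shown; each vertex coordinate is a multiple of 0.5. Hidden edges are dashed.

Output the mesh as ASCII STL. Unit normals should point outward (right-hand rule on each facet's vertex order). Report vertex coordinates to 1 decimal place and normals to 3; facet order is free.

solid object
 facet normal -0.787 -0.616 0.034
  outer loop
   vertex 2.5 2.0 5.5
   vertex 0.5 4.5 4.5
   vertex 4.0 0.0 4.0
  endloop
 endfacet
 facet normal -0.776 -0.575 -0.259
  outer loop
   vertex 1.0 4.5 3.0
   vertex 4.0 0.0 4.0
   vertex 0.5 4.5 4.5
  endloop
 endfacet
 facet normal -0.367 -0.428 -0.826
  outer loop
   vertex 1.0 4.5 3.0
   vertex 5.5 4.5 1.0
   vertex 4.0 0.0 4.0
  endloop
 endfacet
 facet normal -0.349 0.930 -0.116
  outer loop
   vertex 1.0 4.5 3.0
   vertex 0.5 4.5 4.5
   vertex 4.5 6.0 4.5
  endloop
 endfacet
 facet normal -0.192 0.881 -0.432
  outer loop
   vertex 1.0 4.5 3.0
   vertex 4.5 6.0 4.5
   vertex 5.5 4.5 1.0
  endloop
 endfacet
 facet normal -0.108 -0.647 0.755
  outer loop
   vertex 5.0 1.0 5.0
   vertex 2.5 2.0 5.5
   vertex 4.0 0.0 4.0
  endloop
 endfacet
 facet normal 0.811 -0.487 -0.324
  outer loop
   vertex 5.0 1.0 5.0
   vertex 4.0 0.0 4.0
   vertex 5.5 4.5 1.0
  endloop
 endfacet
 facet normal 0.967 0.119 0.225
  outer loop
   vertex 5.0 1.0 5.0
   vertex 5.5 4.5 1.0
   vertex 4.5 6.0 4.5
  endloop
 endfacet
 facet normal 0.627 0.139 0.766
  outer loop
   vertex 3.5 5.0 5.5
   vertex 5.0 1.0 5.0
   vertex 4.5 6.0 4.5
  endloop
 endfacet
 facet normal 0.173 -0.058 0.983
  outer loop
   vertex 3.5 5.0 5.5
   vertex 2.5 2.0 5.5
   vertex 5.0 1.0 5.0
  endloop
 endfacet
 facet normal -0.303 0.808 0.505
  outer loop
   vertex 3.5 5.0 5.5
   vertex 4.5 6.0 4.5
   vertex 0.5 4.5 4.5
  endloop
 endfacet
 facet normal -0.331 0.110 0.937
  outer loop
   vertex 3.5 5.0 5.5
   vertex 0.5 4.5 4.5
   vertex 2.5 2.0 5.5
  endloop
 endfacet
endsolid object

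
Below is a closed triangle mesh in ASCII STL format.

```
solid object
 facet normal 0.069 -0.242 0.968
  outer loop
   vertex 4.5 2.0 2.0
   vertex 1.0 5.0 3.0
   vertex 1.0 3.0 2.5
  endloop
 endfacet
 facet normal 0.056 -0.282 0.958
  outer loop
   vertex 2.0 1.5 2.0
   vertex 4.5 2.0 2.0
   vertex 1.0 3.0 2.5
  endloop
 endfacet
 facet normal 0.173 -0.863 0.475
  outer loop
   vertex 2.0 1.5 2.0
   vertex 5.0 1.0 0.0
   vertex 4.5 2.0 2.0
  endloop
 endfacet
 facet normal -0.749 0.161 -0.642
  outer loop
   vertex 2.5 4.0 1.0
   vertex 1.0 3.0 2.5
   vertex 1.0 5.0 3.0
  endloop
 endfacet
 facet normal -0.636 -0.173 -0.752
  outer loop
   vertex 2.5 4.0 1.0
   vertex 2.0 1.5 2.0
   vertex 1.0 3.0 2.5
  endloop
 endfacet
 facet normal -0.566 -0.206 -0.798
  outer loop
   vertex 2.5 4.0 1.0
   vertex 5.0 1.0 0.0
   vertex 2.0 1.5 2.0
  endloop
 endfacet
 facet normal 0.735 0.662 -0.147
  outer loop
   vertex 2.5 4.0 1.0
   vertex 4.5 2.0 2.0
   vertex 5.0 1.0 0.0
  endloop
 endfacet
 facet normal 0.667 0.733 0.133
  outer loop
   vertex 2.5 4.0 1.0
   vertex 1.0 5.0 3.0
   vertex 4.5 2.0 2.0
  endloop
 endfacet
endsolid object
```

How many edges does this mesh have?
12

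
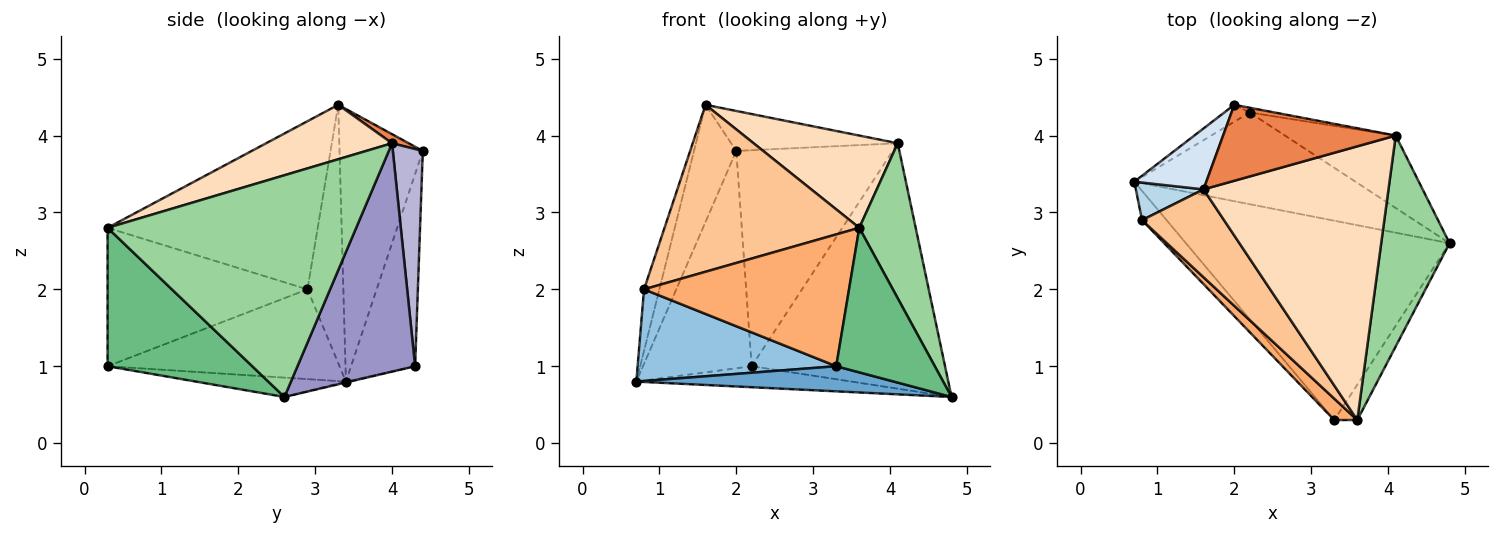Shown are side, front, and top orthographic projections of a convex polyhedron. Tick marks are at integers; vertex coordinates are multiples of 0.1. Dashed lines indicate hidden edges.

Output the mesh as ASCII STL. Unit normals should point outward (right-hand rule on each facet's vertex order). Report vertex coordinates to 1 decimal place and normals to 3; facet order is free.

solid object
 facet normal -0.073 -0.125 -0.990
  outer loop
   vertex 3.3 0.3 1.0
   vertex 0.7 3.4 0.8
   vertex 4.8 2.6 0.6
  endloop
 endfacet
 facet normal -0.744 -0.637 -0.203
  outer loop
   vertex 0.8 2.9 2.0
   vertex 0.7 3.4 0.8
   vertex 3.3 0.3 1.0
  endloop
 endfacet
 facet normal -0.894 0.383 0.234
  outer loop
   vertex 0.8 2.9 2.0
   vertex 1.6 3.3 4.4
   vertex 0.7 3.4 0.8
  endloop
 endfacet
 facet normal -0.868 0.441 0.229
  outer loop
   vertex 2.0 4.4 3.8
   vertex 0.7 3.4 0.8
   vertex 1.6 3.3 4.4
  endloop
 endfacet
 facet normal 0.047 0.465 0.884
  outer loop
   vertex 2.0 4.4 3.8
   vertex 1.6 3.3 4.4
   vertex 4.1 4.0 3.9
  endloop
 endfacet
 facet normal -0.693 -0.711 0.116
  outer loop
   vertex 3.6 0.3 2.8
   vertex 0.8 2.9 2.0
   vertex 3.3 0.3 1.0
  endloop
 endfacet
 facet normal -0.691 -0.640 0.337
  outer loop
   vertex 3.6 0.3 2.8
   vertex 1.6 3.3 4.4
   vertex 0.8 2.9 2.0
  endloop
 endfacet
 facet normal 0.269 -0.308 0.913
  outer loop
   vertex 3.6 0.3 2.8
   vertex 4.1 4.0 3.9
   vertex 1.6 3.3 4.4
  endloop
 endfacet
 facet normal 0.819 -0.558 -0.136
  outer loop
   vertex 3.6 0.3 2.8
   vertex 3.3 0.3 1.0
   vertex 4.8 2.6 0.6
  endloop
 endfacet
 facet normal 0.934 -0.212 0.288
  outer loop
   vertex 3.6 0.3 2.8
   vertex 4.8 2.6 0.6
   vertex 4.1 4.0 3.9
  endloop
 endfacet
 facet normal -0.004 0.223 -0.975
  outer loop
   vertex 2.2 4.3 1.0
   vertex 4.8 2.6 0.6
   vertex 0.7 3.4 0.8
  endloop
 endfacet
 facet normal -0.507 0.859 -0.067
  outer loop
   vertex 2.2 4.3 1.0
   vertex 0.7 3.4 0.8
   vertex 2.0 4.4 3.8
  endloop
 endfacet
 facet normal 0.504 0.828 -0.245
  outer loop
   vertex 2.2 4.3 1.0
   vertex 4.1 4.0 3.9
   vertex 4.8 2.6 0.6
  endloop
 endfacet
 facet normal 0.188 0.982 -0.022
  outer loop
   vertex 2.2 4.3 1.0
   vertex 2.0 4.4 3.8
   vertex 4.1 4.0 3.9
  endloop
 endfacet
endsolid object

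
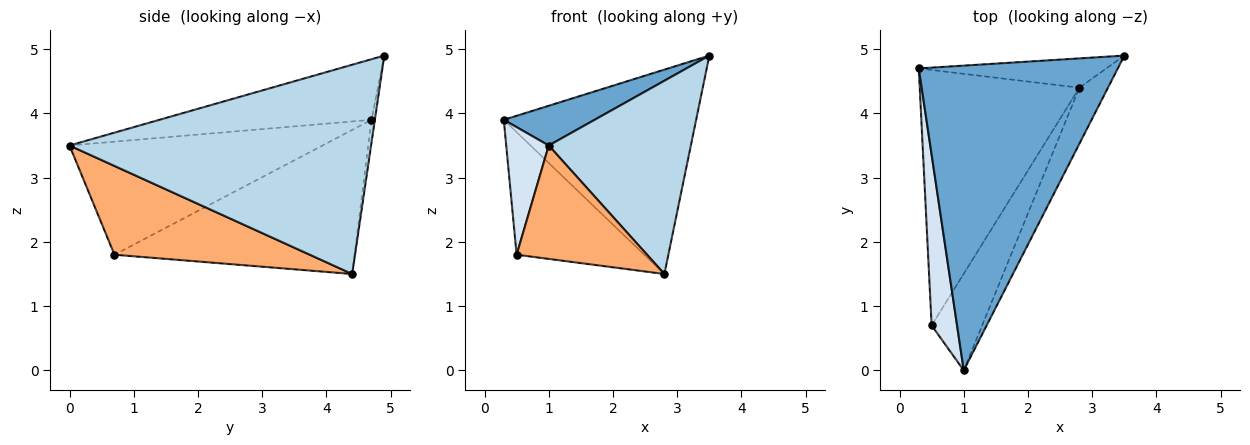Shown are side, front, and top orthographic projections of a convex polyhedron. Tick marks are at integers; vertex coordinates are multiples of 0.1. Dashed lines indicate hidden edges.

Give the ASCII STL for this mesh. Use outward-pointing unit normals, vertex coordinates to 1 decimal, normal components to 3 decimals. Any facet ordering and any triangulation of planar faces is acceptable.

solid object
 facet normal -0.289 -0.124 0.949
  outer loop
   vertex 1.0 0.0 3.5
   vertex 3.5 4.9 4.9
   vertex 0.3 4.7 3.9
  endloop
 endfacet
 facet normal -0.017 0.990 -0.142
  outer loop
   vertex 2.8 4.4 1.5
   vertex 0.3 4.7 3.9
   vertex 3.5 4.9 4.9
  endloop
 endfacet
 facet normal 0.898 -0.423 -0.123
  outer loop
   vertex 2.8 4.4 1.5
   vertex 3.5 4.9 4.9
   vertex 1.0 0.0 3.5
  endloop
 endfacet
 facet normal -0.963 -0.162 0.217
  outer loop
   vertex 0.5 0.7 1.8
   vertex 1.0 0.0 3.5
   vertex 0.3 4.7 3.9
  endloop
 endfacet
 facet normal -0.631 0.336 -0.699
  outer loop
   vertex 0.5 0.7 1.8
   vertex 0.3 4.7 3.9
   vertex 2.8 4.4 1.5
  endloop
 endfacet
 facet normal 0.752 -0.502 -0.428
  outer loop
   vertex 0.5 0.7 1.8
   vertex 2.8 4.4 1.5
   vertex 1.0 0.0 3.5
  endloop
 endfacet
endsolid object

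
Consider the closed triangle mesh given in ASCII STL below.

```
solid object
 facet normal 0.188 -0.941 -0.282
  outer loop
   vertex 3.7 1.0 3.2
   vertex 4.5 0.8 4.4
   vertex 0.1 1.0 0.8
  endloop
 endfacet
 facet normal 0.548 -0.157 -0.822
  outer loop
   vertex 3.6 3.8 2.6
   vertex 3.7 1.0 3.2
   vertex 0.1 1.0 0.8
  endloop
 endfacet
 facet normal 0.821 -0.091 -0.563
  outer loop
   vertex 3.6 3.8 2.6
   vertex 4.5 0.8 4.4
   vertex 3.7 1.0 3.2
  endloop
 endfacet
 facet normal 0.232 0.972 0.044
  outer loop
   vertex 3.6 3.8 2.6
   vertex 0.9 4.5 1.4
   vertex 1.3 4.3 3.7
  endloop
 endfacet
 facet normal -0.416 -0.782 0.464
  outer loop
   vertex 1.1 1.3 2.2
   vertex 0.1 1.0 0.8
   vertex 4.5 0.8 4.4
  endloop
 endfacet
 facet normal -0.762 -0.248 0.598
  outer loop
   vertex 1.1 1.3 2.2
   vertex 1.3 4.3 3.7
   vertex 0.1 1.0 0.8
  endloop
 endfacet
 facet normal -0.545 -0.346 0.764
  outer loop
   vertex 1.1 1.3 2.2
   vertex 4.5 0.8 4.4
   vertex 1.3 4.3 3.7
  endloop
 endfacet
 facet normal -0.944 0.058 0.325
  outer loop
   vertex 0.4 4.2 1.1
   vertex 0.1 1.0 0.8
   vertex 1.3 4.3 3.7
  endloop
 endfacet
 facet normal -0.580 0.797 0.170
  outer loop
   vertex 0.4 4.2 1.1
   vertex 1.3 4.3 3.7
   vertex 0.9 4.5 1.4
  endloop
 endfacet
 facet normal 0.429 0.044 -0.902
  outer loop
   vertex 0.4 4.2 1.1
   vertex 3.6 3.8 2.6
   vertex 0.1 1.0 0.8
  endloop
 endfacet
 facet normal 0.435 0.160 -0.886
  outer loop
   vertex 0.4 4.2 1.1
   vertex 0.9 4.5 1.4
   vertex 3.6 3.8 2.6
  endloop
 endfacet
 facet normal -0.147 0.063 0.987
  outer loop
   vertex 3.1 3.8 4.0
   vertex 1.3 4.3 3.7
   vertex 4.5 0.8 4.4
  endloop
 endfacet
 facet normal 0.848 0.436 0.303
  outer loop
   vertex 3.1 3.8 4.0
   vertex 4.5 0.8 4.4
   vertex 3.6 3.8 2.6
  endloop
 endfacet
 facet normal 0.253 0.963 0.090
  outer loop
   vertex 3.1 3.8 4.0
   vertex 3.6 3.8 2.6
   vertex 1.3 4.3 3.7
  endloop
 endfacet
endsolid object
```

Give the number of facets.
14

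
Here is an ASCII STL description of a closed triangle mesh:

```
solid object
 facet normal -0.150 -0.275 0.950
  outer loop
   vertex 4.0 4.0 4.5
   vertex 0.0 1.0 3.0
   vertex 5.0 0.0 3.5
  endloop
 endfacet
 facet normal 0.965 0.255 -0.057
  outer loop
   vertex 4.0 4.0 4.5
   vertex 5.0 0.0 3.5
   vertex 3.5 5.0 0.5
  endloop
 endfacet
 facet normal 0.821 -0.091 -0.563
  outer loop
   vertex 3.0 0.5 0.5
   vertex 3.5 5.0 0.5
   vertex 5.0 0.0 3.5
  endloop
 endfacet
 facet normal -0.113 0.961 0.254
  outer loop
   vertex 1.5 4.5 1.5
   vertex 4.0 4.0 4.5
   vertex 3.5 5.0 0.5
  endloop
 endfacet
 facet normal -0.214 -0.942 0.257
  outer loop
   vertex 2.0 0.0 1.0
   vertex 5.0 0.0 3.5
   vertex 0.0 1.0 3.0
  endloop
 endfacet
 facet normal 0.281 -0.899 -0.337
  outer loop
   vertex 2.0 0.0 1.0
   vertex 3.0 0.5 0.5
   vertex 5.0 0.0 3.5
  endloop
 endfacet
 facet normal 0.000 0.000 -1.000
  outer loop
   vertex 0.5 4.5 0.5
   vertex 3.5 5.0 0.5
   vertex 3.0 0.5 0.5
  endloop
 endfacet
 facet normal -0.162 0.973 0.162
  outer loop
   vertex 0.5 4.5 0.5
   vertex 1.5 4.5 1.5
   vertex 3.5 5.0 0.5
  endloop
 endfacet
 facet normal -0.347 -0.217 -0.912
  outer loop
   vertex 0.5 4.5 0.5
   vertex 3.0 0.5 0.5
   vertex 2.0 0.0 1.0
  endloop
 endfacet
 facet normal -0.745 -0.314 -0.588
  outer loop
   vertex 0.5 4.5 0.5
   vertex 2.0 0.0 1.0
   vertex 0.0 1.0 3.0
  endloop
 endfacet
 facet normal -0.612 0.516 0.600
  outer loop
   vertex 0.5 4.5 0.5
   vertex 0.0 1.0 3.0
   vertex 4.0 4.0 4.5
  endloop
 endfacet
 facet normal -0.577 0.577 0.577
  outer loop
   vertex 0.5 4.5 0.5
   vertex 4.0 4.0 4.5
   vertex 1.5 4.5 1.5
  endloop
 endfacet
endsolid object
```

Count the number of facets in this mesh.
12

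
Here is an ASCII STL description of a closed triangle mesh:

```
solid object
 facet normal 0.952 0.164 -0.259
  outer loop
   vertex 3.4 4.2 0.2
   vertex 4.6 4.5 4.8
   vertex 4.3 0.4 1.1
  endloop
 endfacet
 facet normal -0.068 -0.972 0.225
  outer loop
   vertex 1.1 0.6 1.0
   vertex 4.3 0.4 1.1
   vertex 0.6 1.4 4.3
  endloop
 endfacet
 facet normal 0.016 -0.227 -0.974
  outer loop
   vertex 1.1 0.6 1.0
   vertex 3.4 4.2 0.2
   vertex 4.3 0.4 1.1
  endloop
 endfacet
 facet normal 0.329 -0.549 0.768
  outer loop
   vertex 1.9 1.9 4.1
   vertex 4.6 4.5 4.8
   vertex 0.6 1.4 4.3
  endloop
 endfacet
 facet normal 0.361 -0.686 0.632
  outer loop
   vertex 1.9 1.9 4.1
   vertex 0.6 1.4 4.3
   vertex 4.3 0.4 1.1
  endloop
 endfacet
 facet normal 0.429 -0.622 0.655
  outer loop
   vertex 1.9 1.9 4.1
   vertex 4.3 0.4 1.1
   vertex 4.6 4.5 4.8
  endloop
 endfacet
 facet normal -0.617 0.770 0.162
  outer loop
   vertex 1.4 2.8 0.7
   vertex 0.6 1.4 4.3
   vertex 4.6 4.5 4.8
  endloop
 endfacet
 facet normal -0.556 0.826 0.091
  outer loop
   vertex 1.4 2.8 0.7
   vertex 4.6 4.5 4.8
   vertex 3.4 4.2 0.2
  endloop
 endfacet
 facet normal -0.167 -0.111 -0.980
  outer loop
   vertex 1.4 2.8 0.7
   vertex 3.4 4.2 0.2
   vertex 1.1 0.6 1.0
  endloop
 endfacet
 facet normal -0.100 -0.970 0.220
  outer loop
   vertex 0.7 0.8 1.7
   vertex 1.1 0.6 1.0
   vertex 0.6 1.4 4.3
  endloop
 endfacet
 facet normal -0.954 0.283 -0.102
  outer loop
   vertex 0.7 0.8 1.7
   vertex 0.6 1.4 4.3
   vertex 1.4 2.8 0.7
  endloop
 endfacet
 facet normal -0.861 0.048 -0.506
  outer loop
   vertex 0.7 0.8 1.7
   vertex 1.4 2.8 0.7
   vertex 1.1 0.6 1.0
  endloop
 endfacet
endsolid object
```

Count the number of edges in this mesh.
18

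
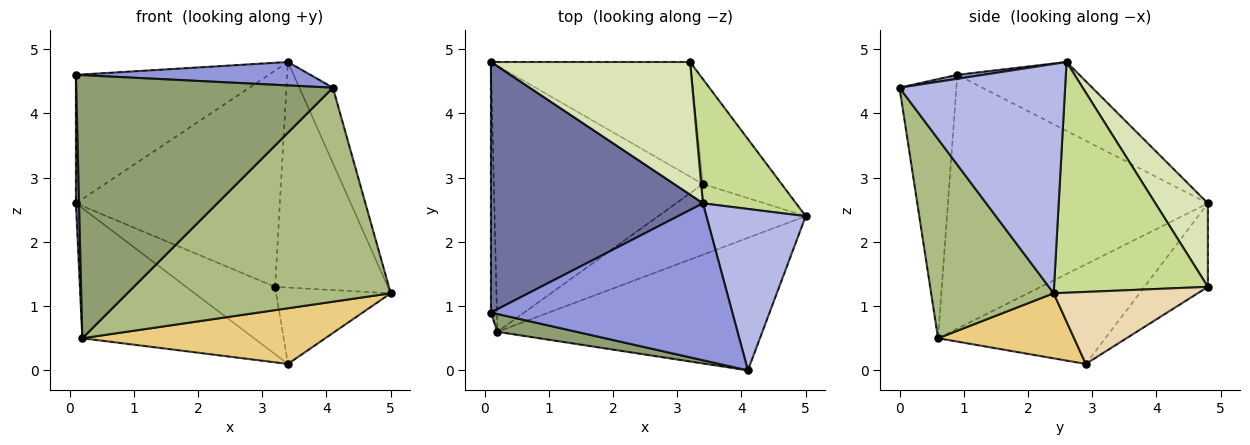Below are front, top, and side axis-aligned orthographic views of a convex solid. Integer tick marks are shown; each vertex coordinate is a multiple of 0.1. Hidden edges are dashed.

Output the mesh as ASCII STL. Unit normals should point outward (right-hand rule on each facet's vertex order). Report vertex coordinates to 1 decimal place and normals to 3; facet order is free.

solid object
 facet normal -0.278 0.438 0.855
  outer loop
   vertex 3.4 2.6 4.8
   vertex 0.1 4.8 2.6
   vertex 0.1 0.9 4.6
  endloop
 endfacet
 facet normal -1.000 -0.012 -0.023
  outer loop
   vertex 0.2 0.6 0.5
   vertex 0.1 0.9 4.6
   vertex 0.1 4.8 2.6
  endloop
 endfacet
 facet normal 0.016 -0.148 0.989
  outer loop
   vertex 4.1 0.0 4.4
   vertex 3.4 2.6 4.8
   vertex 0.1 0.9 4.6
  endloop
 endfacet
 facet normal 0.902 0.183 0.391
  outer loop
   vertex 4.1 0.0 4.4
   vertex 5.0 2.4 1.2
   vertex 3.4 2.6 4.8
  endloop
 endfacet
 facet normal -0.216 -0.974 0.066
  outer loop
   vertex 4.1 0.0 4.4
   vertex 0.1 0.9 4.6
   vertex 0.2 0.6 0.5
  endloop
 endfacet
 facet normal 0.368 -0.791 -0.489
  outer loop
   vertex 4.1 0.0 4.4
   vertex 0.2 0.6 0.5
   vertex 5.0 2.4 1.2
  endloop
 endfacet
 facet normal 0.767 0.562 0.310
  outer loop
   vertex 3.2 4.8 1.3
   vertex 3.4 2.6 4.8
   vertex 5.0 2.4 1.2
  endloop
 endfacet
 facet normal 0.214 0.832 0.511
  outer loop
   vertex 3.2 4.8 1.3
   vertex 0.1 4.8 2.6
   vertex 3.4 2.6 4.8
  endloop
 endfacet
 facet normal -0.393 0.404 -0.826
  outer loop
   vertex 3.4 2.9 0.1
   vertex 0.2 0.6 0.5
   vertex 0.1 4.8 2.6
  endloop
 endfacet
 facet normal -0.340 0.476 -0.811
  outer loop
   vertex 3.4 2.9 0.1
   vertex 0.1 4.8 2.6
   vertex 3.2 4.8 1.3
  endloop
 endfacet
 facet normal 0.328 -0.585 -0.742
  outer loop
   vertex 3.4 2.9 0.1
   vertex 5.0 2.4 1.2
   vertex 0.2 0.6 0.5
  endloop
 endfacet
 facet normal 0.595 0.473 -0.650
  outer loop
   vertex 3.4 2.9 0.1
   vertex 3.2 4.8 1.3
   vertex 5.0 2.4 1.2
  endloop
 endfacet
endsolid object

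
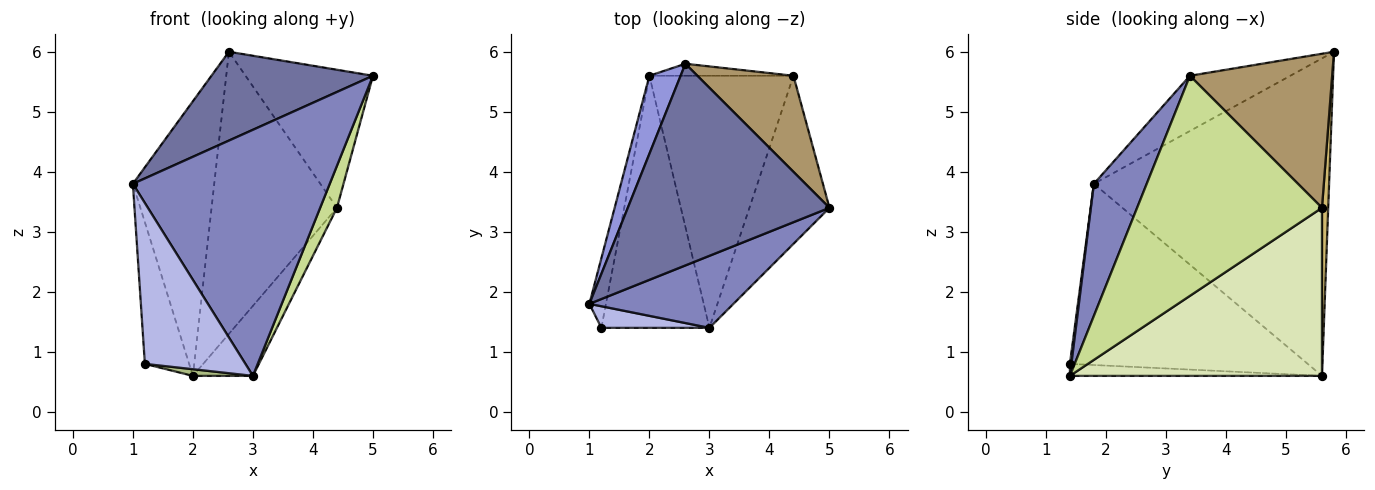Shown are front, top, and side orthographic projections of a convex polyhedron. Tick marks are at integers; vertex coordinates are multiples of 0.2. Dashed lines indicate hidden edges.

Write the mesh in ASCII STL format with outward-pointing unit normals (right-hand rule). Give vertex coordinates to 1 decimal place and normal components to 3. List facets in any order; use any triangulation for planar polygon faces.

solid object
 facet normal -0.243 -0.391 0.888
  outer loop
   vertex 2.6 5.8 6.0
   vertex 1.0 1.8 3.8
   vertex 5.0 3.4 5.6
  endloop
 endfacet
 facet normal 0.249 -0.929 0.272
  outer loop
   vertex 3.0 1.4 0.6
   vertex 5.0 3.4 5.6
   vertex 1.0 1.8 3.8
  endloop
 endfacet
 facet normal -0.941 0.326 0.092
  outer loop
   vertex 2.0 5.6 0.6
   vertex 1.0 1.8 3.8
   vertex 2.6 5.8 6.0
  endloop
 endfacet
 facet normal 0.015 -0.991 0.133
  outer loop
   vertex 1.2 1.4 0.8
   vertex 3.0 1.4 0.6
   vertex 1.0 1.8 3.8
  endloop
 endfacet
 facet normal -0.979 0.182 -0.090
  outer loop
   vertex 1.2 1.4 0.8
   vertex 1.0 1.8 3.8
   vertex 2.0 5.6 0.6
  endloop
 endfacet
 facet normal -0.110 -0.026 -0.994
  outer loop
   vertex 1.2 1.4 0.8
   vertex 2.0 5.6 0.6
   vertex 3.0 1.4 0.6
  endloop
 endfacet
 facet normal 0.936 -0.085 -0.341
  outer loop
   vertex 4.4 5.6 3.4
   vertex 5.0 3.4 5.6
   vertex 3.0 1.4 0.6
  endloop
 endfacet
 facet normal 0.747 0.178 -0.640
  outer loop
   vertex 4.4 5.6 3.4
   vertex 3.0 1.4 0.6
   vertex 2.0 5.6 0.6
  endloop
 endfacet
 facet normal 0.675 0.605 0.421
  outer loop
   vertex 4.4 5.6 3.4
   vertex 2.6 5.8 6.0
   vertex 5.0 3.4 5.6
  endloop
 endfacet
 facet normal 0.050 0.998 -0.042
  outer loop
   vertex 4.4 5.6 3.4
   vertex 2.0 5.6 0.6
   vertex 2.6 5.8 6.0
  endloop
 endfacet
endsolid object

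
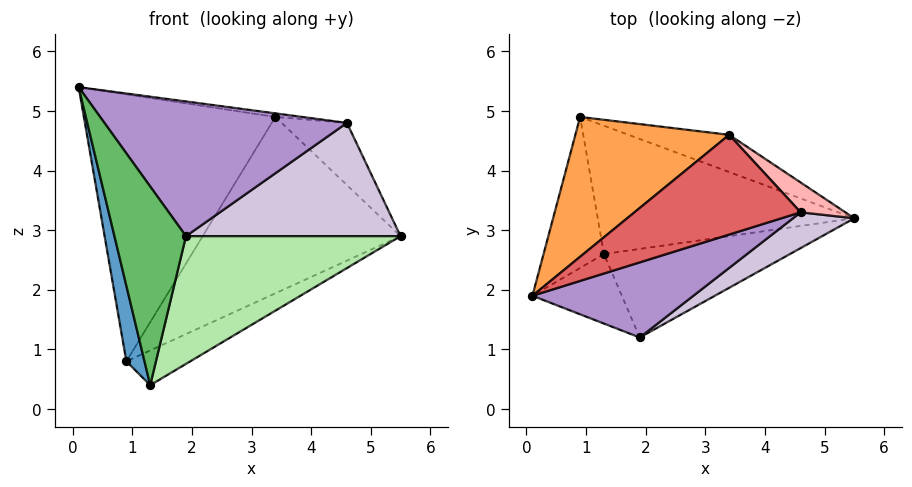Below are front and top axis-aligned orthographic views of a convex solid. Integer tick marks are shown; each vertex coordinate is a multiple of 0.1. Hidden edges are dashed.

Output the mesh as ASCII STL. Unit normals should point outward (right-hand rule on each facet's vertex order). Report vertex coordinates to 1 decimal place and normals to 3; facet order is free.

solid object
 facet normal -0.961 -0.124 -0.248
  outer loop
   vertex 1.3 2.6 0.4
   vertex 0.1 1.9 5.4
   vertex 0.9 4.9 0.8
  endloop
 endfacet
 facet normal 0.473 0.230 -0.850
  outer loop
   vertex 1.3 2.6 0.4
   vertex 0.9 4.9 0.8
   vertex 5.5 3.2 2.9
  endloop
 endfacet
 facet normal -0.548 0.741 0.388
  outer loop
   vertex 3.4 4.6 4.9
   vertex 0.9 4.9 0.8
   vertex 0.1 1.9 5.4
  endloop
 endfacet
 facet normal 0.415 0.890 -0.188
  outer loop
   vertex 3.4 4.6 4.9
   vertex 5.5 3.2 2.9
   vertex 0.9 4.9 0.8
  endloop
 endfacet
 facet normal -0.637 -0.728 -0.255
  outer loop
   vertex 1.9 1.2 2.9
   vertex 0.1 1.9 5.4
   vertex 1.3 2.6 0.4
  endloop
 endfacet
 facet normal 0.415 -0.748 -0.518
  outer loop
   vertex 1.9 1.2 2.9
   vertex 1.3 2.6 0.4
   vertex 5.5 3.2 2.9
  endloop
 endfacet
 facet normal 0.121 0.036 0.992
  outer loop
   vertex 4.6 3.3 4.8
   vertex 3.4 4.6 4.9
   vertex 0.1 1.9 5.4
  endloop
 endfacet
 facet normal 0.712 0.634 0.304
  outer loop
   vertex 4.6 3.3 4.8
   vertex 5.5 3.2 2.9
   vertex 3.4 4.6 4.9
  endloop
 endfacet
 facet normal 0.319 -0.828 0.462
  outer loop
   vertex 4.6 3.3 4.8
   vertex 0.1 1.9 5.4
   vertex 1.9 1.2 2.9
  endloop
 endfacet
 facet normal 0.468 -0.843 0.266
  outer loop
   vertex 4.6 3.3 4.8
   vertex 1.9 1.2 2.9
   vertex 5.5 3.2 2.9
  endloop
 endfacet
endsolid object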